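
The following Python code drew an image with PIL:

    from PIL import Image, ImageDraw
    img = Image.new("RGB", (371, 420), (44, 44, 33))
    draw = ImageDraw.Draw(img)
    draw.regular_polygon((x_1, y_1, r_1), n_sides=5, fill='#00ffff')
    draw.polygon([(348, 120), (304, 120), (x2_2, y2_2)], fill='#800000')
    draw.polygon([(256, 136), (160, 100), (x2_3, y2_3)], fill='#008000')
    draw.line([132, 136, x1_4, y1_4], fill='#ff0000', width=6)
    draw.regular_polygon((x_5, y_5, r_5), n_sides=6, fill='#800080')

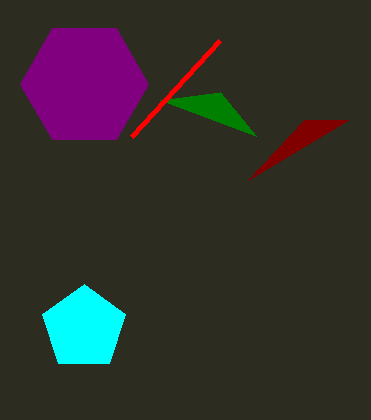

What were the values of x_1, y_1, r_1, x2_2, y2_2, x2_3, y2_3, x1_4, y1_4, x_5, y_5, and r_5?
x_1 = 84; y_1 = 328; r_1 = 44; x2_2 = 248; y2_2 = 180; x2_3 = 220; y2_3 = 92; x1_4 = 220; y1_4 = 40; x_5 = 84; y_5 = 84; r_5 = 64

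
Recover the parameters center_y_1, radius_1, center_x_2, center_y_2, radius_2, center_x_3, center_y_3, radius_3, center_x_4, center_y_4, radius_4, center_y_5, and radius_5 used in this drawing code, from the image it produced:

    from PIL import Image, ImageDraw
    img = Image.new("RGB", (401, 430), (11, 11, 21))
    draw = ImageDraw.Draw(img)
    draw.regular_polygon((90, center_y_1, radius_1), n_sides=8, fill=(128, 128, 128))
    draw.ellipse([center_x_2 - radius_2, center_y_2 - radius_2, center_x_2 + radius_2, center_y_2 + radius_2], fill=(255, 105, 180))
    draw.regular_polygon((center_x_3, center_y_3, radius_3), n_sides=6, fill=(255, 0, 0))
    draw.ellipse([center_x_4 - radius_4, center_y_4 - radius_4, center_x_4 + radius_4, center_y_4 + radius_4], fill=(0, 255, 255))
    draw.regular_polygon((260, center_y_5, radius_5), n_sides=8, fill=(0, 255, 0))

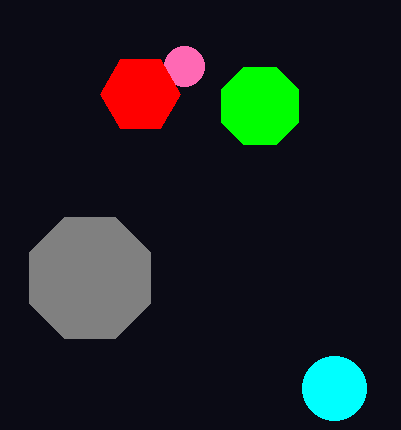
center_y_1 = 278; radius_1 = 66; center_x_2 = 184; center_y_2 = 66; radius_2 = 20; center_x_3 = 140; center_y_3 = 94; radius_3 = 40; center_x_4 = 334; center_y_4 = 388; radius_4 = 32; center_y_5 = 106; radius_5 = 42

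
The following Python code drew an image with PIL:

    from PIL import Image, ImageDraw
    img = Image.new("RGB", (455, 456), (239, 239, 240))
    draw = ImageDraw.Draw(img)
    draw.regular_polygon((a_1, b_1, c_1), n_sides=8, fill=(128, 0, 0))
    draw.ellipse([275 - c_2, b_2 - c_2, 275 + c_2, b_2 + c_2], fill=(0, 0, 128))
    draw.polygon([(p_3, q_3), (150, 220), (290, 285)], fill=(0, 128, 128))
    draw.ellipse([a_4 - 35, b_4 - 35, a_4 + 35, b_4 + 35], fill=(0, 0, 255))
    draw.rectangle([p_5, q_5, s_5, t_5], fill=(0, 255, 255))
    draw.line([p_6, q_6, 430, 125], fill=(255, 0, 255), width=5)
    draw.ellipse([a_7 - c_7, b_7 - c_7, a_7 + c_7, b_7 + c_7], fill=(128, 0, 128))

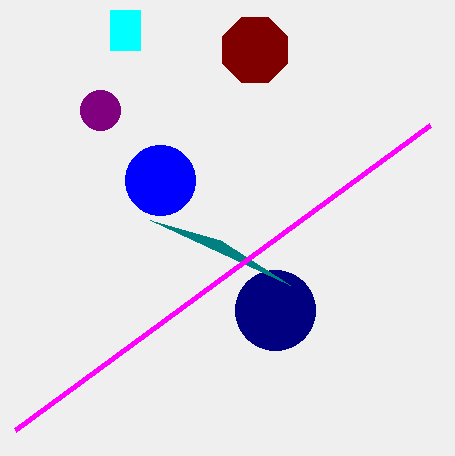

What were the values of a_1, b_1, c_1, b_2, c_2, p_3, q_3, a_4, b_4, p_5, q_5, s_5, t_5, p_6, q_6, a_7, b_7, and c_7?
a_1 = 255, b_1 = 50, c_1 = 35, b_2 = 310, c_2 = 40, p_3 = 220, q_3 = 240, a_4 = 160, b_4 = 180, p_5 = 110, q_5 = 10, s_5 = 140, t_5 = 50, p_6 = 15, q_6 = 430, a_7 = 100, b_7 = 110, c_7 = 20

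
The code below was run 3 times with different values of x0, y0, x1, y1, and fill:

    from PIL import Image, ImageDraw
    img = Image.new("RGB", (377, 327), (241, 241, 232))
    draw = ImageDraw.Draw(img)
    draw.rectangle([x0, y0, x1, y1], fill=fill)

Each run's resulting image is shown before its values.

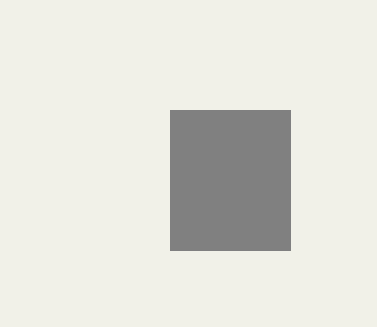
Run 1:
x0 = 170
y0 = 110
x1 = 290
y1 = 250
fill = 'gray'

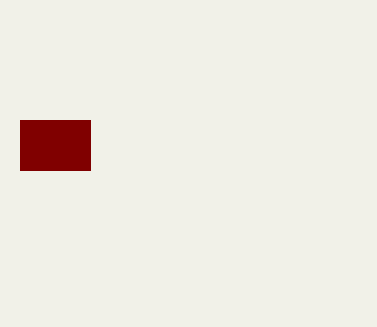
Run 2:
x0 = 20
y0 = 120
x1 = 90
y1 = 170
fill = 'maroon'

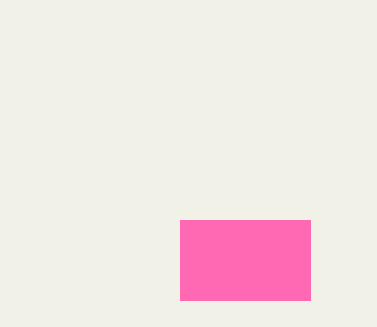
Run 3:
x0 = 180, y0 = 220, x1 = 310, y1 = 300, fill = 'hotpink'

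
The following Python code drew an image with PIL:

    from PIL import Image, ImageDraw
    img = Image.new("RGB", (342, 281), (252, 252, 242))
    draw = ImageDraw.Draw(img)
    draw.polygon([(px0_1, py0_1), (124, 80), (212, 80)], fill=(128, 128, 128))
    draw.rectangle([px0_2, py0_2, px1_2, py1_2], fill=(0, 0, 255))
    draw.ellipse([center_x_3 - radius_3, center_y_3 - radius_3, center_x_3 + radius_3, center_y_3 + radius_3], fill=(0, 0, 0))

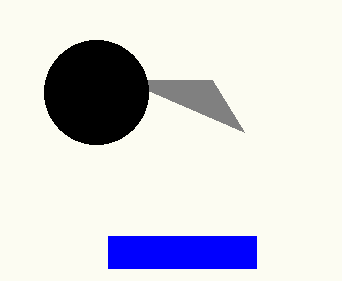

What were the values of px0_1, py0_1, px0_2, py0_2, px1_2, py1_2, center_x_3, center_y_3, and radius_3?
px0_1 = 244, py0_1 = 132, px0_2 = 108, py0_2 = 236, px1_2 = 256, py1_2 = 268, center_x_3 = 96, center_y_3 = 92, radius_3 = 52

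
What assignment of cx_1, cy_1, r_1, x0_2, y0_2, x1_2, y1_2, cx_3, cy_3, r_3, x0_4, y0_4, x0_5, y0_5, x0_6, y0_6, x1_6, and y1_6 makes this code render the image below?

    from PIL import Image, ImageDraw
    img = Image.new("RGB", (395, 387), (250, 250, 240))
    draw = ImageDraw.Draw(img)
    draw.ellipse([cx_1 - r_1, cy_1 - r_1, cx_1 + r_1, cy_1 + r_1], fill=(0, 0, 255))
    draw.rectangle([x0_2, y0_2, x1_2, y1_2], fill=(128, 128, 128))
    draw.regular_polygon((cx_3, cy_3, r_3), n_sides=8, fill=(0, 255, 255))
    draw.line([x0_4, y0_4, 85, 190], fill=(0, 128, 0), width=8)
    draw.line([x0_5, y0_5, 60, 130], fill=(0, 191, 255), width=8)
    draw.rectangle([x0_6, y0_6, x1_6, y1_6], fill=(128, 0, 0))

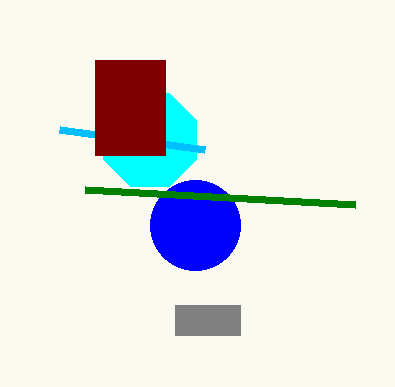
cx_1 = 195
cy_1 = 225
r_1 = 45
x0_2 = 175
y0_2 = 305
x1_2 = 240
y1_2 = 335
cx_3 = 150
cy_3 = 140
r_3 = 50
x0_4 = 355
y0_4 = 205
x0_5 = 205
y0_5 = 150
x0_6 = 95
y0_6 = 60
x1_6 = 165
y1_6 = 155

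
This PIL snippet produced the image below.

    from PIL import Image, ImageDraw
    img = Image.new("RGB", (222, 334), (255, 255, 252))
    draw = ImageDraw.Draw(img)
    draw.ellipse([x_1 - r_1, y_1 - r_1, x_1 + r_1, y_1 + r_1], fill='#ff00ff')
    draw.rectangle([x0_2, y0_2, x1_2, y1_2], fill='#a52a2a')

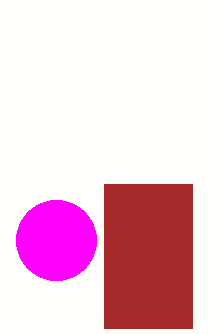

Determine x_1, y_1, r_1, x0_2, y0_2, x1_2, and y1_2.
x_1 = 56
y_1 = 240
r_1 = 40
x0_2 = 104
y0_2 = 184
x1_2 = 192
y1_2 = 328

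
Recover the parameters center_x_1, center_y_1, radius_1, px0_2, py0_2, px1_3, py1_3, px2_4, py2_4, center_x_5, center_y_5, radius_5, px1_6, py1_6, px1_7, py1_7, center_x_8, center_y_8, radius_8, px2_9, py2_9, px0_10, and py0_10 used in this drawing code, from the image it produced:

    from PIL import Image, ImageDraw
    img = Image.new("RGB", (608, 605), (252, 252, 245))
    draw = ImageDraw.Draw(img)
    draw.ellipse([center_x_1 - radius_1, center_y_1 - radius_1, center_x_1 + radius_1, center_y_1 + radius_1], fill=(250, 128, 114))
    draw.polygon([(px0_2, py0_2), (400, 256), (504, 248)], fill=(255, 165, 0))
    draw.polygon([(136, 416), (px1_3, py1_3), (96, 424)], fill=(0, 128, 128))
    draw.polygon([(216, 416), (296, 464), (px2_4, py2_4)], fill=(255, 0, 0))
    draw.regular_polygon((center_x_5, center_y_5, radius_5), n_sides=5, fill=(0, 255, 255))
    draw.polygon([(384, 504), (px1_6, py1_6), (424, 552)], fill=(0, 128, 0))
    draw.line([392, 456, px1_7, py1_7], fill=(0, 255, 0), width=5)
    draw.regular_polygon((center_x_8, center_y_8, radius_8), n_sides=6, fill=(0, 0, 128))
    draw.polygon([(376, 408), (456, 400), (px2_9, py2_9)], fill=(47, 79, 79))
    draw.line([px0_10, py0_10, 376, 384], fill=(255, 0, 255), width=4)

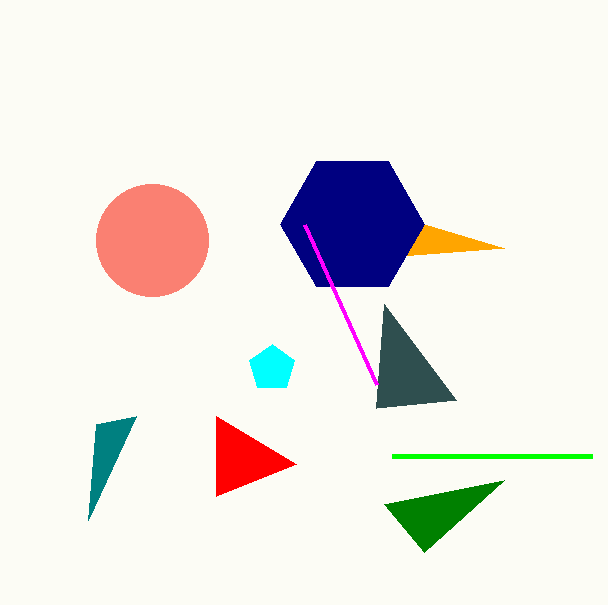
center_x_1 = 152; center_y_1 = 240; radius_1 = 56; px0_2 = 424; py0_2 = 224; px1_3 = 88; py1_3 = 520; px2_4 = 216; py2_4 = 496; center_x_5 = 272; center_y_5 = 368; radius_5 = 24; px1_6 = 504; py1_6 = 480; px1_7 = 592; py1_7 = 456; center_x_8 = 352; center_y_8 = 224; radius_8 = 72; px2_9 = 384; py2_9 = 304; px0_10 = 304; py0_10 = 224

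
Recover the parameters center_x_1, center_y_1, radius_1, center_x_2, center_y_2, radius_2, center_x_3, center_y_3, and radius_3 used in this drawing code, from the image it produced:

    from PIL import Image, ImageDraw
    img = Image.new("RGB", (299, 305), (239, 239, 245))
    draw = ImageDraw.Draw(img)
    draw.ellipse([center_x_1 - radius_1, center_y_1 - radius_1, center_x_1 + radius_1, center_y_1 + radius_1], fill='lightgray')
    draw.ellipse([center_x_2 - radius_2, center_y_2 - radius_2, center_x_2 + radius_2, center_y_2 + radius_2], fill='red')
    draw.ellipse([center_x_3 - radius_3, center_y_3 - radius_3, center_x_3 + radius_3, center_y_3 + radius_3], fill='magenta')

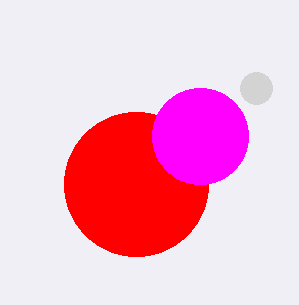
center_x_1 = 256
center_y_1 = 88
radius_1 = 16
center_x_2 = 136
center_y_2 = 184
radius_2 = 72
center_x_3 = 200
center_y_3 = 136
radius_3 = 48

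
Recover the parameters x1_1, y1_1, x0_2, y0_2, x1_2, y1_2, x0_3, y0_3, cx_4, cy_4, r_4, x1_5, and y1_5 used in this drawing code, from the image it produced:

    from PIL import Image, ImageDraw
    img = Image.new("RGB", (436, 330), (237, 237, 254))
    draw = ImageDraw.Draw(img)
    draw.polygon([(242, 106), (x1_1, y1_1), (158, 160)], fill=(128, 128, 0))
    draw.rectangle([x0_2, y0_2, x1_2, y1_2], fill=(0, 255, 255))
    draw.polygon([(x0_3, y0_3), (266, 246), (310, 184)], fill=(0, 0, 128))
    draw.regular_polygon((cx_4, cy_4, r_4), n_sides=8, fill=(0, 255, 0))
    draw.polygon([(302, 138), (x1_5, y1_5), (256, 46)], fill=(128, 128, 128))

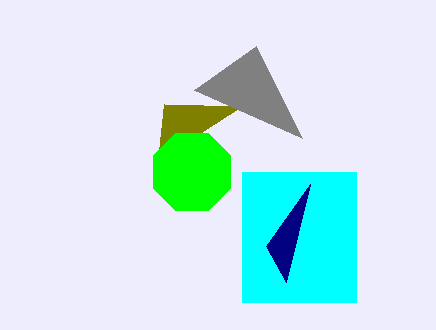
x1_1 = 164; y1_1 = 104; x0_2 = 242; y0_2 = 172; x1_2 = 356; y1_2 = 302; x0_3 = 286; y0_3 = 282; cx_4 = 192; cy_4 = 172; r_4 = 42; x1_5 = 194; y1_5 = 90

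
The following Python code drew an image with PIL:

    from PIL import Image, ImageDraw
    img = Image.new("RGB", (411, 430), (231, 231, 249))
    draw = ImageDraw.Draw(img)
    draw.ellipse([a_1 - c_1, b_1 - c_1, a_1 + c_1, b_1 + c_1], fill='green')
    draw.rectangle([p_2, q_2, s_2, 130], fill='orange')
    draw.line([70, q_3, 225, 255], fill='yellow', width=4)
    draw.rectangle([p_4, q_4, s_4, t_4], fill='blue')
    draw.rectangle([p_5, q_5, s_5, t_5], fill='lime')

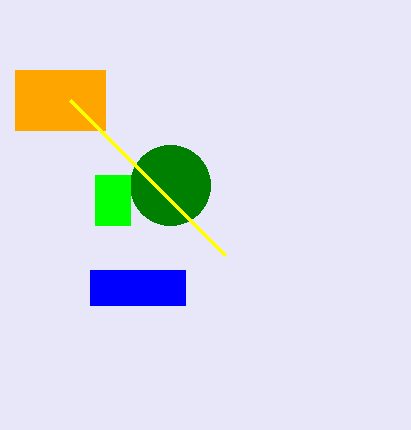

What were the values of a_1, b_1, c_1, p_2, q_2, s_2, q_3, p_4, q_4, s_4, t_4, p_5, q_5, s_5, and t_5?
a_1 = 170; b_1 = 185; c_1 = 40; p_2 = 15; q_2 = 70; s_2 = 105; q_3 = 100; p_4 = 90; q_4 = 270; s_4 = 185; t_4 = 305; p_5 = 95; q_5 = 175; s_5 = 130; t_5 = 225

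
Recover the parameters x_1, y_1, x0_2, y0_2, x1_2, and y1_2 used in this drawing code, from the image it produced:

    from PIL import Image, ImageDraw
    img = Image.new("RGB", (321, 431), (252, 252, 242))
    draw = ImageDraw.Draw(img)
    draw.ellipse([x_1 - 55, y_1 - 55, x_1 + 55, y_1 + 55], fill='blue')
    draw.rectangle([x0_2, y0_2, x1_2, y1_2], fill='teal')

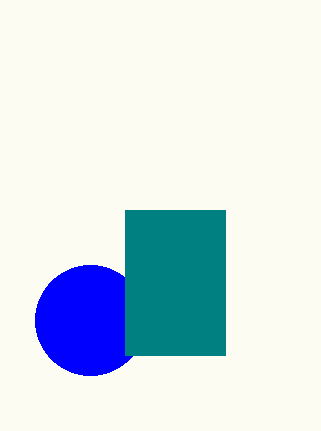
x_1 = 90, y_1 = 320, x0_2 = 125, y0_2 = 210, x1_2 = 225, y1_2 = 355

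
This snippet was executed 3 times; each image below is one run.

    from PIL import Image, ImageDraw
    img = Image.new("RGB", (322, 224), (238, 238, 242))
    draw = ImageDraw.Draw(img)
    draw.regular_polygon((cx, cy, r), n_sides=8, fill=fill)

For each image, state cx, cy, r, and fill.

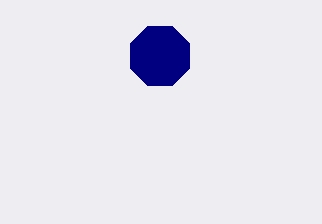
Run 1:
cx = 160
cy = 56
r = 32
fill = 'navy'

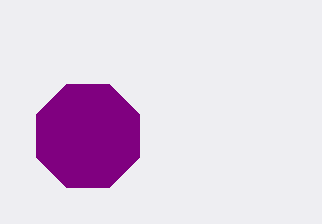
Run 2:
cx = 88
cy = 136
r = 56
fill = 'purple'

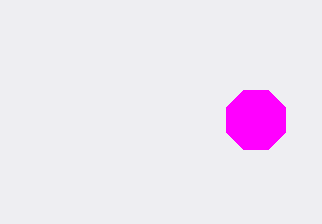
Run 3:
cx = 256, cy = 120, r = 32, fill = 'magenta'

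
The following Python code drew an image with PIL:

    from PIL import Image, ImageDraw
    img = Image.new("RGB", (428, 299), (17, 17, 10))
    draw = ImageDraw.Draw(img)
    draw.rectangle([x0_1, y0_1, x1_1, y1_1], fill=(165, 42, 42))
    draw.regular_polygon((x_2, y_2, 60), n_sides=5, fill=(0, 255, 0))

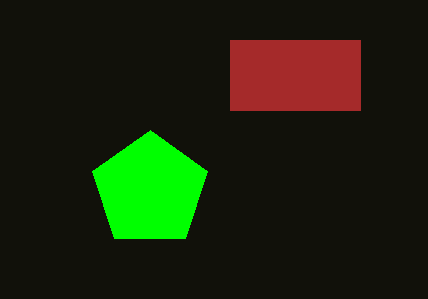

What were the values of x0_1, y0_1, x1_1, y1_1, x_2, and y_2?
x0_1 = 230, y0_1 = 40, x1_1 = 360, y1_1 = 110, x_2 = 150, y_2 = 190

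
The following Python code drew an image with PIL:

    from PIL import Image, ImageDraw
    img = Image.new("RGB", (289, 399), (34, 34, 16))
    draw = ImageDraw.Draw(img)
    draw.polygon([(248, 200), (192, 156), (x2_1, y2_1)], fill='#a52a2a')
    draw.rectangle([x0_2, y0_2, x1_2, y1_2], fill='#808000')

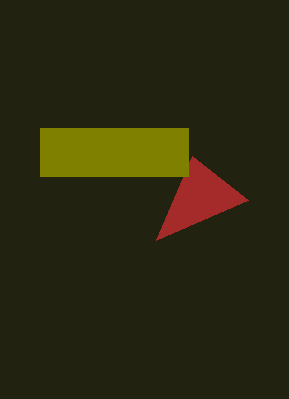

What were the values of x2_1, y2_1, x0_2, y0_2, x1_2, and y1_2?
x2_1 = 156; y2_1 = 240; x0_2 = 40; y0_2 = 128; x1_2 = 188; y1_2 = 176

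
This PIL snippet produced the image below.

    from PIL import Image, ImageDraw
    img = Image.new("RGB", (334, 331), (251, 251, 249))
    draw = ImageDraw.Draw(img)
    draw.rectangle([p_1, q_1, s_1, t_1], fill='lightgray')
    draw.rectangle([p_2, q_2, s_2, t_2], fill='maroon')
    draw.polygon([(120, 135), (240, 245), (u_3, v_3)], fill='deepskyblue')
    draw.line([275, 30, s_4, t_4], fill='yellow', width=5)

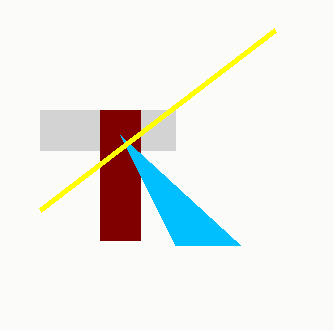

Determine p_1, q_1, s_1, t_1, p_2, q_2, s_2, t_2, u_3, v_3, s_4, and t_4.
p_1 = 40; q_1 = 110; s_1 = 175; t_1 = 150; p_2 = 100; q_2 = 110; s_2 = 140; t_2 = 240; u_3 = 175; v_3 = 245; s_4 = 40; t_4 = 210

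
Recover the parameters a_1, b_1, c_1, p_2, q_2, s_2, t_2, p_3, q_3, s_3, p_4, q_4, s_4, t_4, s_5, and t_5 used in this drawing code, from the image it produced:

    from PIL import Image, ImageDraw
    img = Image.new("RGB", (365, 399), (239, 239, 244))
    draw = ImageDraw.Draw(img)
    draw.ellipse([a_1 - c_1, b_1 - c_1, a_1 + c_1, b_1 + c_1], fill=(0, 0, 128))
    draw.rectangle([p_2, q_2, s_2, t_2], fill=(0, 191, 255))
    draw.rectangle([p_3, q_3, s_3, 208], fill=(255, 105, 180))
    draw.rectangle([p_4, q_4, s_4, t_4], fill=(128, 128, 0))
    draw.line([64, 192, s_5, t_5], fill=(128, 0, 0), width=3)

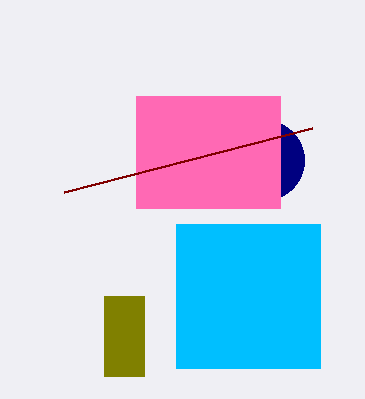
a_1 = 264
b_1 = 160
c_1 = 40
p_2 = 176
q_2 = 224
s_2 = 320
t_2 = 368
p_3 = 136
q_3 = 96
s_3 = 280
p_4 = 104
q_4 = 296
s_4 = 144
t_4 = 376
s_5 = 312
t_5 = 128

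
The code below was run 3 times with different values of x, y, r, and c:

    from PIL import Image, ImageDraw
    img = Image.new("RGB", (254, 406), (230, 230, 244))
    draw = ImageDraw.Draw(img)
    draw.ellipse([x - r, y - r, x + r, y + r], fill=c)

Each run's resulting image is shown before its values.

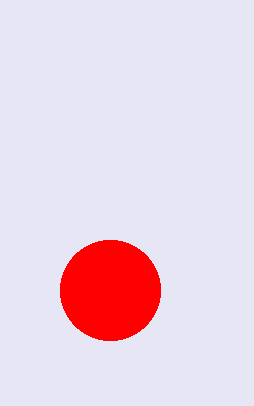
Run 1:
x = 110
y = 290
r = 50
c = 'red'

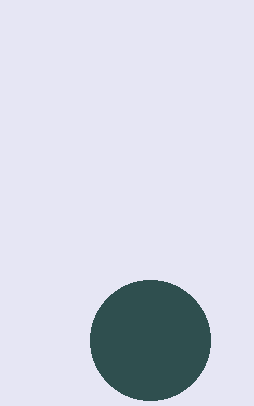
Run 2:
x = 150; y = 340; r = 60; c = 'darkslategray'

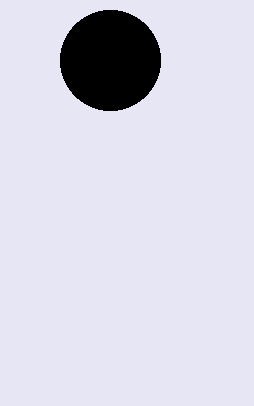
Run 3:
x = 110; y = 60; r = 50; c = 'black'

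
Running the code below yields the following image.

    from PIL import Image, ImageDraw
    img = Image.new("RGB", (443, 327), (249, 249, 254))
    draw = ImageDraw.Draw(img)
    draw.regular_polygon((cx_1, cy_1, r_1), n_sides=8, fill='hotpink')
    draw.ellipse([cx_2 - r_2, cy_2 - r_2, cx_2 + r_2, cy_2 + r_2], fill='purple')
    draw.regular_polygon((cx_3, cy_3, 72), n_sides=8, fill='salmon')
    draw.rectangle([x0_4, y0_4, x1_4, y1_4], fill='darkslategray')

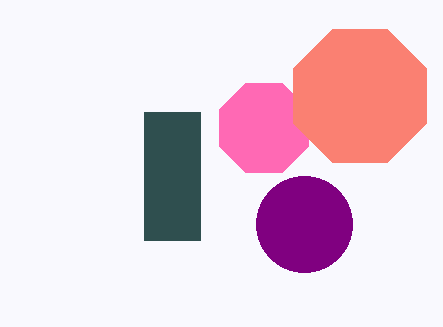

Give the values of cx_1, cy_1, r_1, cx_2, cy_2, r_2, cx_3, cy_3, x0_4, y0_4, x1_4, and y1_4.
cx_1 = 264, cy_1 = 128, r_1 = 48, cx_2 = 304, cy_2 = 224, r_2 = 48, cx_3 = 360, cy_3 = 96, x0_4 = 144, y0_4 = 112, x1_4 = 200, y1_4 = 240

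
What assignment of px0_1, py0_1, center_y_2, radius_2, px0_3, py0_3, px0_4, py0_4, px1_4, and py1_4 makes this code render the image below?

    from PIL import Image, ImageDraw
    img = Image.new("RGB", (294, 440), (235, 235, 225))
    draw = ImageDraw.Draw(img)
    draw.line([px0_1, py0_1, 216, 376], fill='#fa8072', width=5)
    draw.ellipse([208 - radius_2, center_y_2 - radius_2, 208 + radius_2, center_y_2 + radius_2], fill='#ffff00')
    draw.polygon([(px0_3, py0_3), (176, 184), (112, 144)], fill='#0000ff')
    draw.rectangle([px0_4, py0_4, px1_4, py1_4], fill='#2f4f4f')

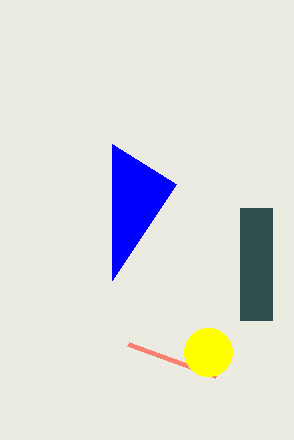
px0_1 = 128; py0_1 = 344; center_y_2 = 352; radius_2 = 24; px0_3 = 112; py0_3 = 280; px0_4 = 240; py0_4 = 208; px1_4 = 272; py1_4 = 320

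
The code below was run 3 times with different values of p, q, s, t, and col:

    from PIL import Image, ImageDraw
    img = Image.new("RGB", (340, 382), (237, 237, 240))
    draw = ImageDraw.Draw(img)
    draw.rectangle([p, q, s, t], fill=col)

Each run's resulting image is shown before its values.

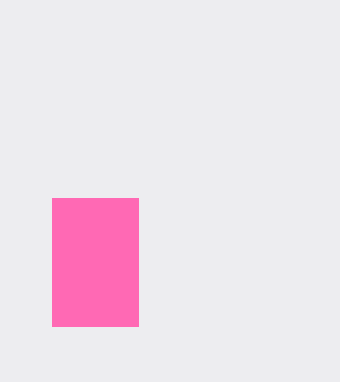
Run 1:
p = 52, q = 198, s = 138, t = 326, col = 'hotpink'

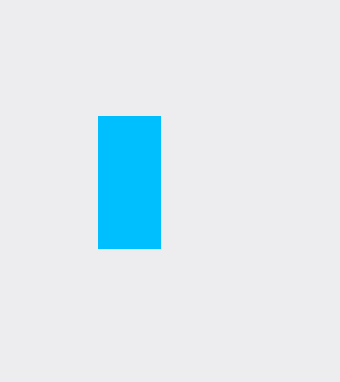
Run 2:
p = 98; q = 116; s = 160; t = 248; col = 'deepskyblue'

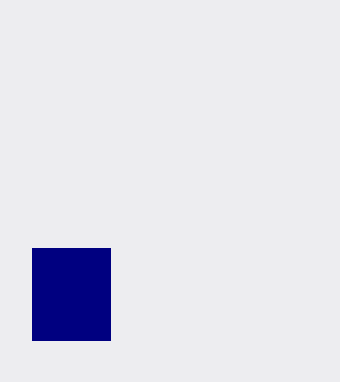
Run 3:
p = 32; q = 248; s = 110; t = 340; col = 'navy'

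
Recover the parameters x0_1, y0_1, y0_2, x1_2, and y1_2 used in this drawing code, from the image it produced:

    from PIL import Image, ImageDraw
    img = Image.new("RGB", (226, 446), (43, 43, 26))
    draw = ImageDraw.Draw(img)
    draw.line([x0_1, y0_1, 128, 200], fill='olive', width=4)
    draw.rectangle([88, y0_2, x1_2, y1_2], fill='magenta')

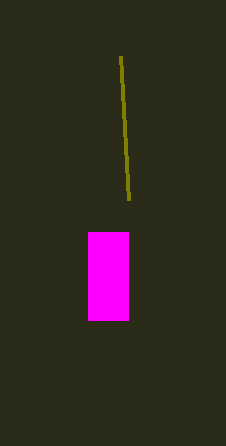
x0_1 = 120, y0_1 = 56, y0_2 = 232, x1_2 = 128, y1_2 = 320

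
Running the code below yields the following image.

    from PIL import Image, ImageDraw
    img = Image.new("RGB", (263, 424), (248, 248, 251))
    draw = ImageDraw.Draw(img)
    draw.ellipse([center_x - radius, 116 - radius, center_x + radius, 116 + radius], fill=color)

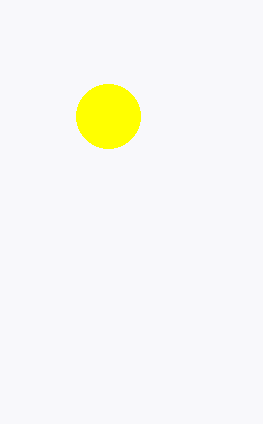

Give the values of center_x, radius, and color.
center_x = 108
radius = 32
color = 'yellow'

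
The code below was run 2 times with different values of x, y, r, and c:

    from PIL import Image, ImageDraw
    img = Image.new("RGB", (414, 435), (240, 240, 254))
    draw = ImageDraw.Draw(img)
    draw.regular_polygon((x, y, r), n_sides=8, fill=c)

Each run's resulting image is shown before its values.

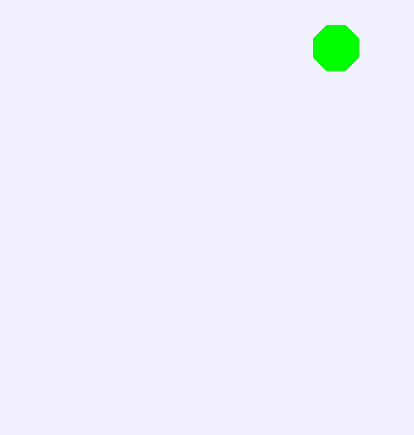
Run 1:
x = 336; y = 48; r = 24; c = 'lime'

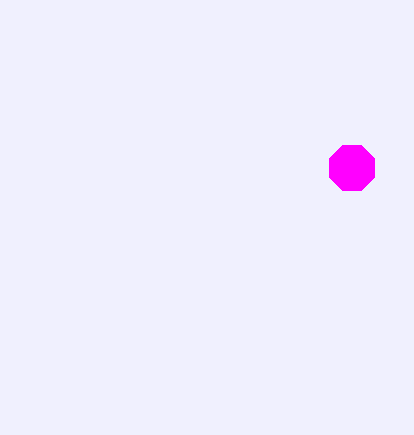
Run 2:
x = 352, y = 168, r = 24, c = 'magenta'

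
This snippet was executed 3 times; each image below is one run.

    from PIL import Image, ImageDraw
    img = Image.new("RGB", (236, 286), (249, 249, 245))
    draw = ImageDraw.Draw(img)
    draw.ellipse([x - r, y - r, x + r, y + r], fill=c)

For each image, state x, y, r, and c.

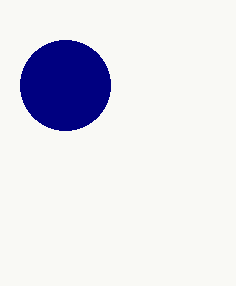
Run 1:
x = 65, y = 85, r = 45, c = 'navy'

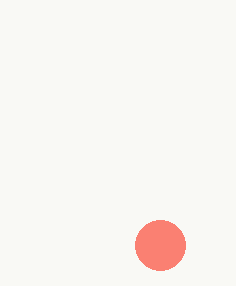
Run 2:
x = 160
y = 245
r = 25
c = 'salmon'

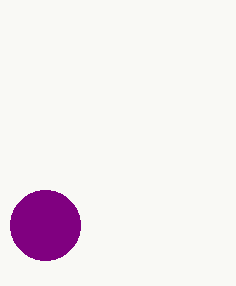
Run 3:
x = 45; y = 225; r = 35; c = 'purple'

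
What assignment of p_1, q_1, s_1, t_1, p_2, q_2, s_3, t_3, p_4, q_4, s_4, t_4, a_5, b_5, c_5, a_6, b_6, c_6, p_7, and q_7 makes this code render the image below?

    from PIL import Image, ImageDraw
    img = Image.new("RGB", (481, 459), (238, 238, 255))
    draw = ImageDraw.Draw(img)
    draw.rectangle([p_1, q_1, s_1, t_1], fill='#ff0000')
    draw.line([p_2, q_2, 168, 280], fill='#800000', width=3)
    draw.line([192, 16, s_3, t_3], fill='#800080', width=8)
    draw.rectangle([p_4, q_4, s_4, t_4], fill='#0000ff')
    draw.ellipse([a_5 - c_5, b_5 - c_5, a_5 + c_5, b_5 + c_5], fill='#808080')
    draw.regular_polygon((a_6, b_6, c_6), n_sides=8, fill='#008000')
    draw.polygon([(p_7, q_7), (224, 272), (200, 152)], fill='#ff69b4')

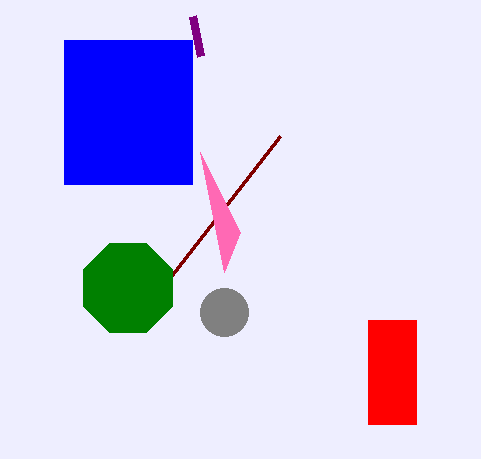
p_1 = 368; q_1 = 320; s_1 = 416; t_1 = 424; p_2 = 280; q_2 = 136; s_3 = 200; t_3 = 56; p_4 = 64; q_4 = 40; s_4 = 192; t_4 = 184; a_5 = 224; b_5 = 312; c_5 = 24; a_6 = 128; b_6 = 288; c_6 = 48; p_7 = 240; q_7 = 232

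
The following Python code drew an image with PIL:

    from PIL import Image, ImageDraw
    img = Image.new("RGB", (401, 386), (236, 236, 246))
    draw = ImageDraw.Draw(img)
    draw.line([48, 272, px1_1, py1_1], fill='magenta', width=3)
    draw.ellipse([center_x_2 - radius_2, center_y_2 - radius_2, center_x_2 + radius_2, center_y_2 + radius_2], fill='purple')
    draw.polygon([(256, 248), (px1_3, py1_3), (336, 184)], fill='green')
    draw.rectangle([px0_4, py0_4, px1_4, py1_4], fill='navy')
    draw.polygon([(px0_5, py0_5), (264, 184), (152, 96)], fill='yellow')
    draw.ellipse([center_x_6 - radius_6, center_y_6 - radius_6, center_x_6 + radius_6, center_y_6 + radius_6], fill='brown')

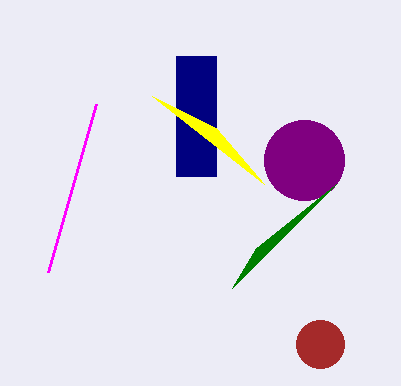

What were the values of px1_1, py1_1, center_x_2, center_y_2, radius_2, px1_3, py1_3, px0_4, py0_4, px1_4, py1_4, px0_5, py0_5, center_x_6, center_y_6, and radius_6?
px1_1 = 96; py1_1 = 104; center_x_2 = 304; center_y_2 = 160; radius_2 = 40; px1_3 = 232; py1_3 = 288; px0_4 = 176; py0_4 = 56; px1_4 = 216; py1_4 = 176; px0_5 = 216; py0_5 = 128; center_x_6 = 320; center_y_6 = 344; radius_6 = 24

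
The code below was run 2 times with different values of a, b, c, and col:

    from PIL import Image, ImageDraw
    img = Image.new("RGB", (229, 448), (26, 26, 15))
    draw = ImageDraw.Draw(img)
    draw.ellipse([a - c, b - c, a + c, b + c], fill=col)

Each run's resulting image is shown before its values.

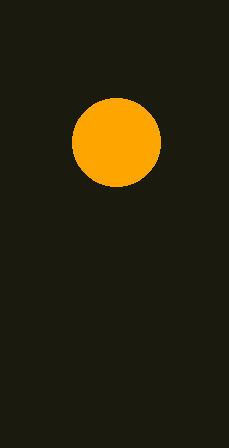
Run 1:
a = 116, b = 142, c = 44, col = 'orange'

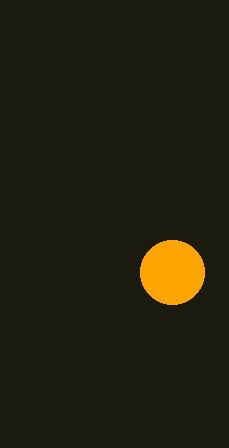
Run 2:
a = 172; b = 272; c = 32; col = 'orange'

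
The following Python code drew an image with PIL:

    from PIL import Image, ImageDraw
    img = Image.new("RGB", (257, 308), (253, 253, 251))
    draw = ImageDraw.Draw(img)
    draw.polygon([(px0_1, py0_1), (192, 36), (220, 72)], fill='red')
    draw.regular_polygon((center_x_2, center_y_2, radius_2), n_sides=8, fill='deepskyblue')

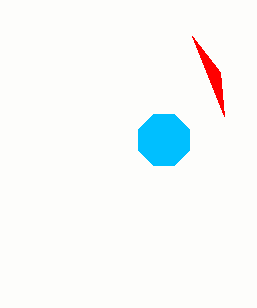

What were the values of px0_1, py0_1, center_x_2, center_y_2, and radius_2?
px0_1 = 224
py0_1 = 116
center_x_2 = 164
center_y_2 = 140
radius_2 = 28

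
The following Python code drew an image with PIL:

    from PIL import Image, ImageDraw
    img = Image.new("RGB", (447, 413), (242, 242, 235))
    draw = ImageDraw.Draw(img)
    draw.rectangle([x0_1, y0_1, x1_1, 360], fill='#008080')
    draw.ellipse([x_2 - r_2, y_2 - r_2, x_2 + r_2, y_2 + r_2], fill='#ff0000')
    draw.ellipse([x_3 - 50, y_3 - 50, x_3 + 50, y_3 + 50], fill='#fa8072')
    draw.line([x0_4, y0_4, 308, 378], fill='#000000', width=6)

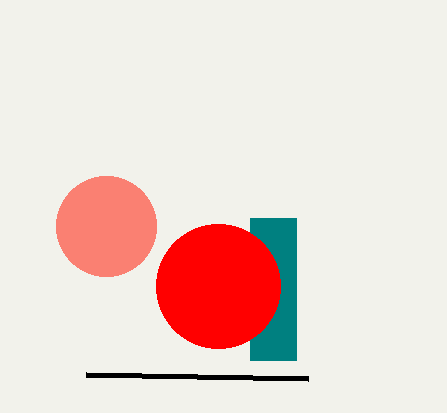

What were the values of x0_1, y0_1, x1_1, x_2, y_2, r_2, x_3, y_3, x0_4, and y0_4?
x0_1 = 250
y0_1 = 218
x1_1 = 296
x_2 = 218
y_2 = 286
r_2 = 62
x_3 = 106
y_3 = 226
x0_4 = 86
y0_4 = 374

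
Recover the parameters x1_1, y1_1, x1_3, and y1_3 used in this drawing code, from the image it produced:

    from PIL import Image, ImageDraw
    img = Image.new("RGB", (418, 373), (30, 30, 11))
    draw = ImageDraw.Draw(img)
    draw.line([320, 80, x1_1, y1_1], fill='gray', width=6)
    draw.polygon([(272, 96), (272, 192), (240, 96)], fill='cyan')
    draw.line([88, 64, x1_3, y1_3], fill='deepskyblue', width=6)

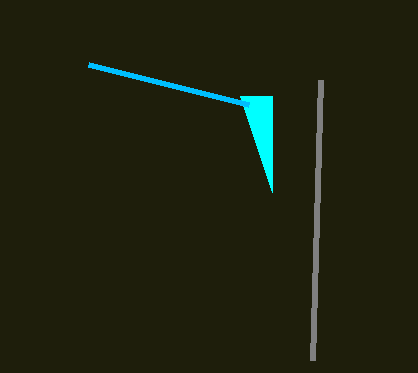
x1_1 = 312, y1_1 = 360, x1_3 = 248, y1_3 = 104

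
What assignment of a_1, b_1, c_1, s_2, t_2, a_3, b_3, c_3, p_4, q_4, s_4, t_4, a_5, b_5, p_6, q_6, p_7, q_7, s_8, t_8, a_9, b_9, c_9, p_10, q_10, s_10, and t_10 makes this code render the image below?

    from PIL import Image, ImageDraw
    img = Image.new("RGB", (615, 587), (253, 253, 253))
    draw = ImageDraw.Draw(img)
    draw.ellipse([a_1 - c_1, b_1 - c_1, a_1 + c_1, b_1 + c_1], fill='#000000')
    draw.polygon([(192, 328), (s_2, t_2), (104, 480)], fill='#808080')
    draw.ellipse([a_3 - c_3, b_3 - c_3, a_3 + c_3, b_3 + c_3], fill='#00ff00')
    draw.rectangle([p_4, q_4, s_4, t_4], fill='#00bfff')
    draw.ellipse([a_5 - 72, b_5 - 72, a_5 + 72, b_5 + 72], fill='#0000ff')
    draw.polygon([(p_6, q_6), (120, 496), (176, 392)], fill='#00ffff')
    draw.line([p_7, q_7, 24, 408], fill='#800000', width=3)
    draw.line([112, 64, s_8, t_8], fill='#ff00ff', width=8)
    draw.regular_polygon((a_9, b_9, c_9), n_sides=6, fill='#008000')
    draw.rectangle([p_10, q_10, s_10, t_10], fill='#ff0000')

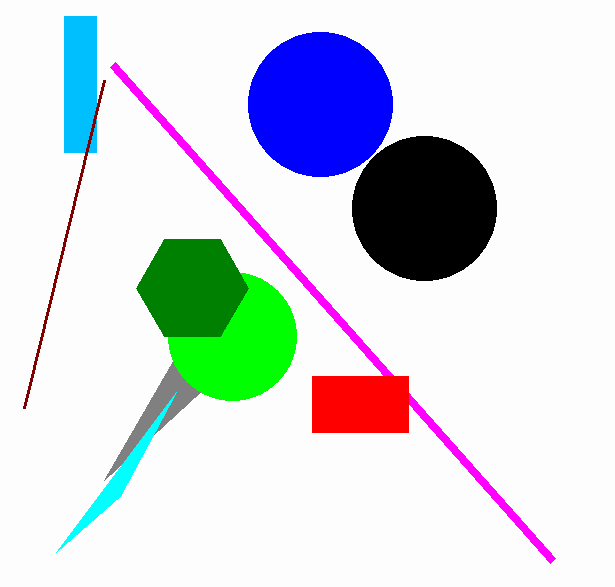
a_1 = 424; b_1 = 208; c_1 = 72; s_2 = 200; t_2 = 392; a_3 = 232; b_3 = 336; c_3 = 64; p_4 = 64; q_4 = 16; s_4 = 96; t_4 = 152; a_5 = 320; b_5 = 104; p_6 = 56; q_6 = 552; p_7 = 104; q_7 = 80; s_8 = 552; t_8 = 560; a_9 = 192; b_9 = 288; c_9 = 56; p_10 = 312; q_10 = 376; s_10 = 408; t_10 = 432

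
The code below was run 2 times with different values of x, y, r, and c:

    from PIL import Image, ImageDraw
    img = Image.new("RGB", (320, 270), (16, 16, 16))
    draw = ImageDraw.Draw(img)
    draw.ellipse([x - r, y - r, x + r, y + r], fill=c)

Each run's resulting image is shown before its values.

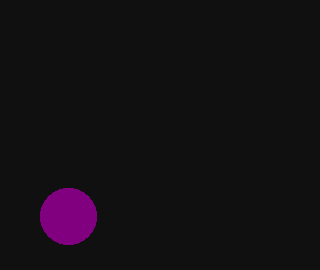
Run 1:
x = 68; y = 216; r = 28; c = 'purple'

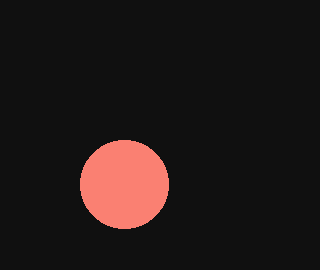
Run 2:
x = 124, y = 184, r = 44, c = 'salmon'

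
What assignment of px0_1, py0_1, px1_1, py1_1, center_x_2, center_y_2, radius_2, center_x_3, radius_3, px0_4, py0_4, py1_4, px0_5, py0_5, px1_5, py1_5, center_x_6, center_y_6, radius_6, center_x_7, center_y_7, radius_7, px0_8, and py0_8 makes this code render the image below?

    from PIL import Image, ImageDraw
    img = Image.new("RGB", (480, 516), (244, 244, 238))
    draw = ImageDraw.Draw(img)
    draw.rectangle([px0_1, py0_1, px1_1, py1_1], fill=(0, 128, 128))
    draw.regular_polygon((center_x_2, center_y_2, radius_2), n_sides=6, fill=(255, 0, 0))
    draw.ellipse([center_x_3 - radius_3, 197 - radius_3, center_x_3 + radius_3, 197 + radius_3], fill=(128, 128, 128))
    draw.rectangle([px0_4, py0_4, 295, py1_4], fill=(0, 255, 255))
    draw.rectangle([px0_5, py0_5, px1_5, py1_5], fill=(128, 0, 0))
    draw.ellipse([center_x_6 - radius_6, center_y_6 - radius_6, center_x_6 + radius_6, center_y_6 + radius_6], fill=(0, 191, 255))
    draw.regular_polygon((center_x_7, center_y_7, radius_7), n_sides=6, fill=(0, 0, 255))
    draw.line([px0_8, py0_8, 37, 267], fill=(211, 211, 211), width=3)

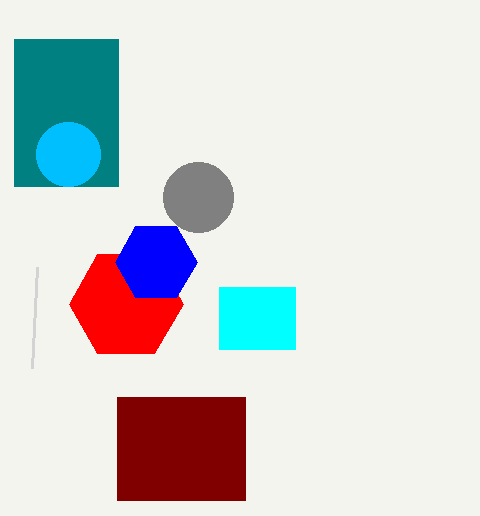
px0_1 = 14, py0_1 = 39, px1_1 = 118, py1_1 = 186, center_x_2 = 126, center_y_2 = 304, radius_2 = 57, center_x_3 = 198, radius_3 = 35, px0_4 = 219, py0_4 = 287, py1_4 = 349, px0_5 = 117, py0_5 = 397, px1_5 = 245, py1_5 = 500, center_x_6 = 68, center_y_6 = 154, radius_6 = 32, center_x_7 = 156, center_y_7 = 262, radius_7 = 41, px0_8 = 32, py0_8 = 368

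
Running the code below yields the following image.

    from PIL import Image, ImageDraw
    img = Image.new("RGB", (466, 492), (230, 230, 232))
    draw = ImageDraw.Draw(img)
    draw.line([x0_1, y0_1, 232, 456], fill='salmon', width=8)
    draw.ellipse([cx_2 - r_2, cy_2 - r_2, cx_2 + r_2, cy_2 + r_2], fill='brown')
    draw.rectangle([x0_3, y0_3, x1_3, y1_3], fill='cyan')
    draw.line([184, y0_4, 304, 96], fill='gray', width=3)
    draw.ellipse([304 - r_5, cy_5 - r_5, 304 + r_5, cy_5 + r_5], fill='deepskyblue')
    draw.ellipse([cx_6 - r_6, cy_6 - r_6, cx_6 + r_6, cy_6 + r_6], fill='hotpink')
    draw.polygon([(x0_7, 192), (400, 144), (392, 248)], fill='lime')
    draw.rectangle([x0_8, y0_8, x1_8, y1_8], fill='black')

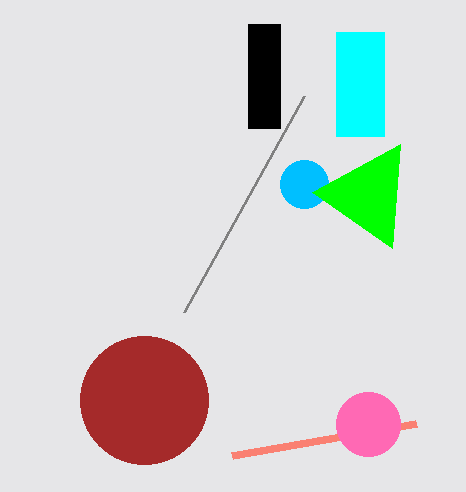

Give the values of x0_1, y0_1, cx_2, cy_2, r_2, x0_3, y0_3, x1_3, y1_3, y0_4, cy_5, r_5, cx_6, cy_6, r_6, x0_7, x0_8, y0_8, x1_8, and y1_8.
x0_1 = 416; y0_1 = 424; cx_2 = 144; cy_2 = 400; r_2 = 64; x0_3 = 336; y0_3 = 32; x1_3 = 384; y1_3 = 136; y0_4 = 312; cy_5 = 184; r_5 = 24; cx_6 = 368; cy_6 = 424; r_6 = 32; x0_7 = 312; x0_8 = 248; y0_8 = 24; x1_8 = 280; y1_8 = 128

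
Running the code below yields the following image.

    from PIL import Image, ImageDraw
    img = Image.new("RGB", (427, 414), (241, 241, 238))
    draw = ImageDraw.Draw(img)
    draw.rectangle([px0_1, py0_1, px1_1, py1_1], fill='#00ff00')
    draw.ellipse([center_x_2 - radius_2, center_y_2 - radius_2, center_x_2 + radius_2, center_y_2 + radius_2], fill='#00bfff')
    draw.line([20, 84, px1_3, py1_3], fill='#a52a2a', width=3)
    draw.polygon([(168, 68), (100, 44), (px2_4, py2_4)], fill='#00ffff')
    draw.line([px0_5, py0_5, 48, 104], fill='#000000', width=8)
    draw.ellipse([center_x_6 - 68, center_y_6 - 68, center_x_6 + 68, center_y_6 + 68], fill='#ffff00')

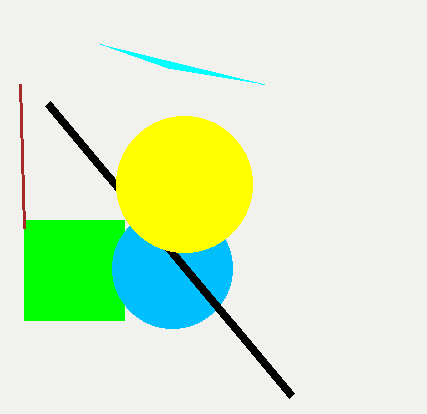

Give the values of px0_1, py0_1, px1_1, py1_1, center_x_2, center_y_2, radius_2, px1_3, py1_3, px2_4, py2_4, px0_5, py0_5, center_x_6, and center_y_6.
px0_1 = 24; py0_1 = 220; px1_1 = 124; py1_1 = 320; center_x_2 = 172; center_y_2 = 268; radius_2 = 60; px1_3 = 24; py1_3 = 228; px2_4 = 264; py2_4 = 84; px0_5 = 292; py0_5 = 396; center_x_6 = 184; center_y_6 = 184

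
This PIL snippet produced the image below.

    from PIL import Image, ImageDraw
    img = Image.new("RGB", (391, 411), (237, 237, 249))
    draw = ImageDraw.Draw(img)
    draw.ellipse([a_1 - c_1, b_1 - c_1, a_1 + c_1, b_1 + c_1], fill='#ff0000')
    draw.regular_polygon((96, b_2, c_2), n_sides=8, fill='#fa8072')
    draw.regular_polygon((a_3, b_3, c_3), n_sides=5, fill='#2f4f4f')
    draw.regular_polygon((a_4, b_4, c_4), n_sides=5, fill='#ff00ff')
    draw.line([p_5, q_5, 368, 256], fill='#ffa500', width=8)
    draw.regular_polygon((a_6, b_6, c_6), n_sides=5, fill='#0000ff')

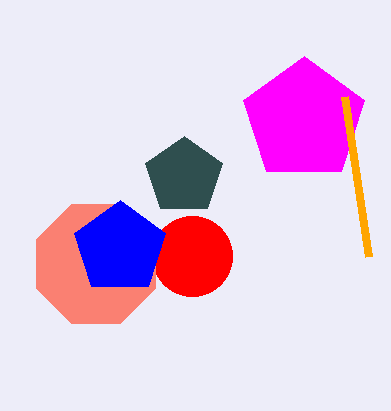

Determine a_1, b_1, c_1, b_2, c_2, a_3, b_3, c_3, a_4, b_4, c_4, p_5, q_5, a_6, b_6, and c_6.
a_1 = 192; b_1 = 256; c_1 = 40; b_2 = 264; c_2 = 64; a_3 = 184; b_3 = 176; c_3 = 40; a_4 = 304; b_4 = 120; c_4 = 64; p_5 = 344; q_5 = 96; a_6 = 120; b_6 = 248; c_6 = 48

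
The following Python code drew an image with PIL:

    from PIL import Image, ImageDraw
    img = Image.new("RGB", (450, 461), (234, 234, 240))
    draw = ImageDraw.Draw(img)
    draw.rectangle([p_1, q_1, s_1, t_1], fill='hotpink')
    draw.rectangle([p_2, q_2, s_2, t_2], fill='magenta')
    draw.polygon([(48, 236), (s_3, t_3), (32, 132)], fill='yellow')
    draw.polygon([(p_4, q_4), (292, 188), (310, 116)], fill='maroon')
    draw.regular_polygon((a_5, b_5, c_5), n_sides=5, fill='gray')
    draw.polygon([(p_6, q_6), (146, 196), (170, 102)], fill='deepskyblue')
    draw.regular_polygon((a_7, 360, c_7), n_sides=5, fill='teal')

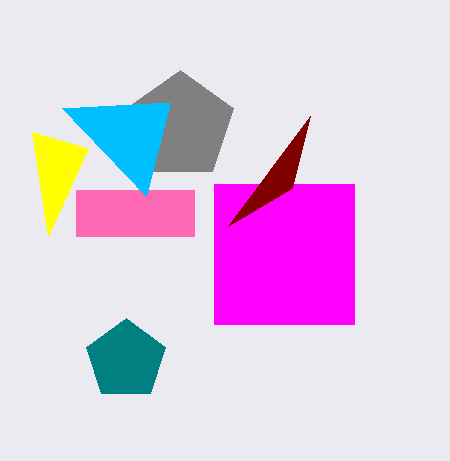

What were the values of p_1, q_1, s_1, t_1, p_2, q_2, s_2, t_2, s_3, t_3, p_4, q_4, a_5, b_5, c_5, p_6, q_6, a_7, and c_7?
p_1 = 76; q_1 = 190; s_1 = 194; t_1 = 236; p_2 = 214; q_2 = 184; s_2 = 354; t_2 = 324; s_3 = 88; t_3 = 148; p_4 = 228; q_4 = 226; a_5 = 180; b_5 = 126; c_5 = 56; p_6 = 62; q_6 = 108; a_7 = 126; c_7 = 42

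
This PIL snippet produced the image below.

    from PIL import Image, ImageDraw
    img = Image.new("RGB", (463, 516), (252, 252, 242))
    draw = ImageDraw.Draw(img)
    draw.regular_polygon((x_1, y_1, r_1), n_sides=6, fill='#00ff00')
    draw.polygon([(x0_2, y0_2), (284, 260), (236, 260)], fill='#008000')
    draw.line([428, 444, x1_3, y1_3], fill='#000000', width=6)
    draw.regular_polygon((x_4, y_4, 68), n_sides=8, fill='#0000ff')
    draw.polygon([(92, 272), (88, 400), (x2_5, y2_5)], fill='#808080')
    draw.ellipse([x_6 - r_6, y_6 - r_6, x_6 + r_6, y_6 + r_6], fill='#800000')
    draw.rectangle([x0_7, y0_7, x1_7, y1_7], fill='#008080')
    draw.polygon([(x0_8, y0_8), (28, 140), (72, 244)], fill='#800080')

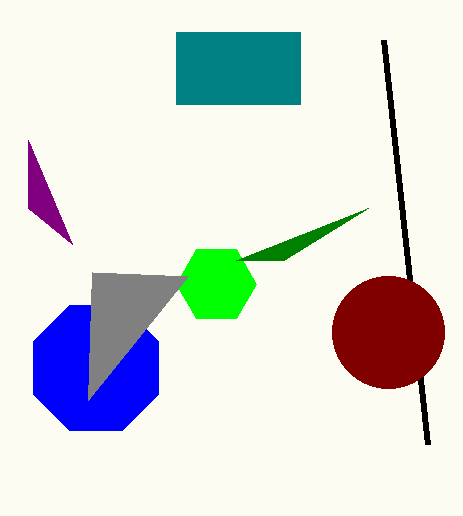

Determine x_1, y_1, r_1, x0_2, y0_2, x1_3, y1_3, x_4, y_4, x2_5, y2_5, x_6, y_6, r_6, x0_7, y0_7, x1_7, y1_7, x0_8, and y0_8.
x_1 = 216, y_1 = 284, r_1 = 40, x0_2 = 368, y0_2 = 208, x1_3 = 384, y1_3 = 40, x_4 = 96, y_4 = 368, x2_5 = 188, y2_5 = 276, x_6 = 388, y_6 = 332, r_6 = 56, x0_7 = 176, y0_7 = 32, x1_7 = 300, y1_7 = 104, x0_8 = 28, y0_8 = 208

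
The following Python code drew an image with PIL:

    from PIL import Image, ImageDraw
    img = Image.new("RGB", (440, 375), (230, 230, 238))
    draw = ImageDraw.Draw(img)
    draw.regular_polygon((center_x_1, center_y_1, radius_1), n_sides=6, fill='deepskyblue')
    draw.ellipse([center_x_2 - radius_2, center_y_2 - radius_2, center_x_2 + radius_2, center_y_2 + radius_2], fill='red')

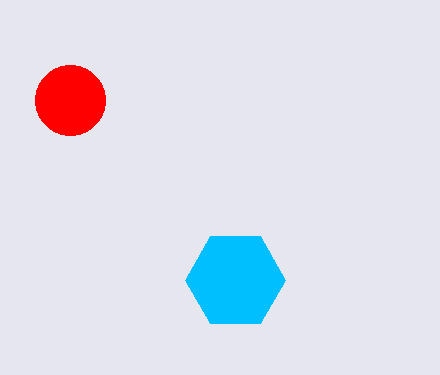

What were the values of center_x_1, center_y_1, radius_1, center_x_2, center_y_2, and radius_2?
center_x_1 = 235, center_y_1 = 280, radius_1 = 50, center_x_2 = 70, center_y_2 = 100, radius_2 = 35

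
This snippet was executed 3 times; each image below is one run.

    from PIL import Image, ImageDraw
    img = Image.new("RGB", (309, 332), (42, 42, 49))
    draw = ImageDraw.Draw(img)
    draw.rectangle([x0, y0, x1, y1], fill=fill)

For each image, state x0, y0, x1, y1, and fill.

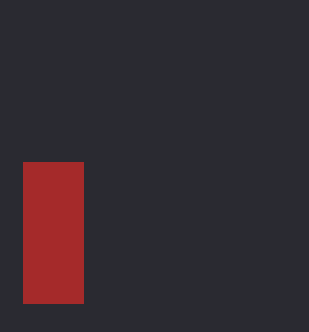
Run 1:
x0 = 23, y0 = 162, x1 = 83, y1 = 303, fill = 'brown'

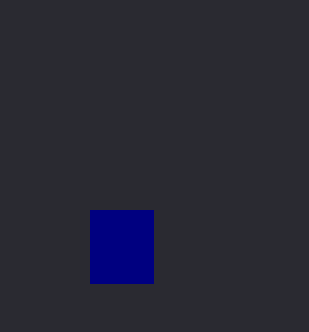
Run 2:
x0 = 90
y0 = 210
x1 = 153
y1 = 283
fill = 'navy'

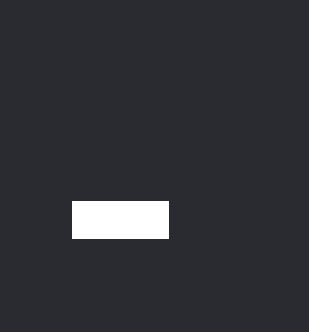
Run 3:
x0 = 72
y0 = 201
x1 = 168
y1 = 238
fill = 'white'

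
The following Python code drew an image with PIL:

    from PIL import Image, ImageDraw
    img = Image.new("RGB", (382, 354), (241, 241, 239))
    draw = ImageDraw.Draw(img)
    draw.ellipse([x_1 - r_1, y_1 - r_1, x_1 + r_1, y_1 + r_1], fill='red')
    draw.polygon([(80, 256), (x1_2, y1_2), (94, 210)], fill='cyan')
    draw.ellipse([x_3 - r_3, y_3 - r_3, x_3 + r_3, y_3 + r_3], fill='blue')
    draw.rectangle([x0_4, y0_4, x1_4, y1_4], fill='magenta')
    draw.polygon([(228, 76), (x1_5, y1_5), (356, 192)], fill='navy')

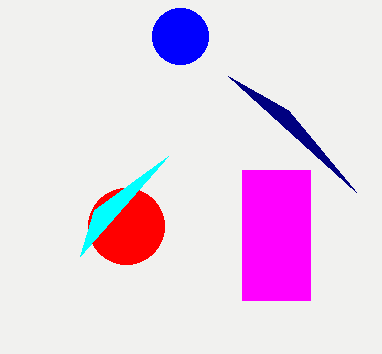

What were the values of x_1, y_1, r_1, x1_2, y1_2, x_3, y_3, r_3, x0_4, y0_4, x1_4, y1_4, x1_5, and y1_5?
x_1 = 126; y_1 = 226; r_1 = 38; x1_2 = 168; y1_2 = 156; x_3 = 180; y_3 = 36; r_3 = 28; x0_4 = 242; y0_4 = 170; x1_4 = 310; y1_4 = 300; x1_5 = 288; y1_5 = 110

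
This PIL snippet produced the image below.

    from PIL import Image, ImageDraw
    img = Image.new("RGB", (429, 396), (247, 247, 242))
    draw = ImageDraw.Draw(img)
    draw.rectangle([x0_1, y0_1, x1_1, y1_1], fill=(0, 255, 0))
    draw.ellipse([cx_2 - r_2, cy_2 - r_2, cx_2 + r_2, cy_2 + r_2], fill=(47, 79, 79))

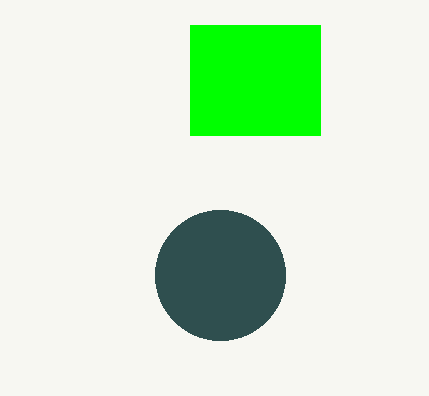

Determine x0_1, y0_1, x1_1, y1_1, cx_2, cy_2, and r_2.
x0_1 = 190, y0_1 = 25, x1_1 = 320, y1_1 = 135, cx_2 = 220, cy_2 = 275, r_2 = 65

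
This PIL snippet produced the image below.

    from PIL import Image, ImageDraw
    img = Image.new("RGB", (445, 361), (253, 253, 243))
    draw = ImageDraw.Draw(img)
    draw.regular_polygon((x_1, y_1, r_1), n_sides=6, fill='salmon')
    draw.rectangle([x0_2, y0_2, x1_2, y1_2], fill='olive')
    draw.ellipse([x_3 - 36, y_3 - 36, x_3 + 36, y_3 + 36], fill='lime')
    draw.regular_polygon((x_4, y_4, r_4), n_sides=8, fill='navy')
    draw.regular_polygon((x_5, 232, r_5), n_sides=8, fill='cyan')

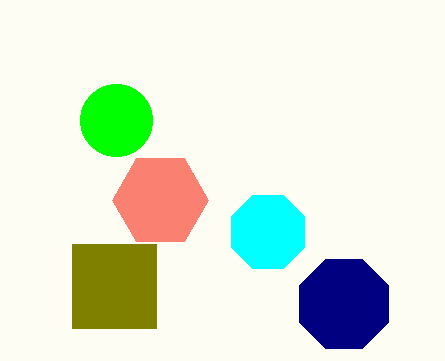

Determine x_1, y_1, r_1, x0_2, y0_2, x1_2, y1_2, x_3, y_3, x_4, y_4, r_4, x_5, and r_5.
x_1 = 160
y_1 = 200
r_1 = 48
x0_2 = 72
y0_2 = 244
x1_2 = 156
y1_2 = 328
x_3 = 116
y_3 = 120
x_4 = 344
y_4 = 304
r_4 = 48
x_5 = 268
r_5 = 40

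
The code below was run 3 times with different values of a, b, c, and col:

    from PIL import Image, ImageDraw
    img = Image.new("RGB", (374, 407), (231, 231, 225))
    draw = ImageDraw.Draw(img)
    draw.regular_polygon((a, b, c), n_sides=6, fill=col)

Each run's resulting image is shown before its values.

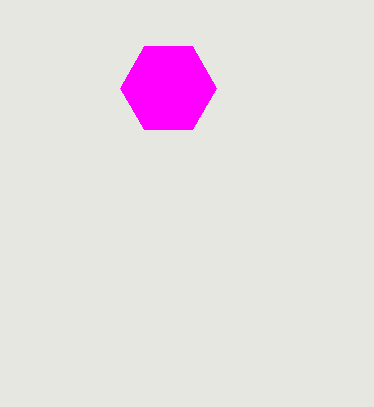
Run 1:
a = 168, b = 88, c = 48, col = 'magenta'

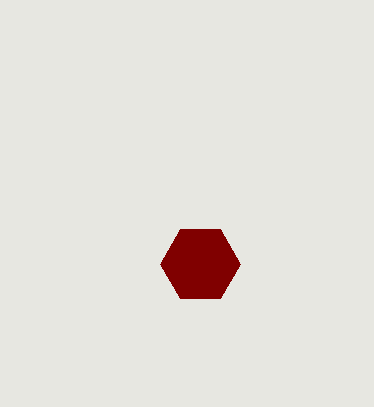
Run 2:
a = 200, b = 264, c = 40, col = 'maroon'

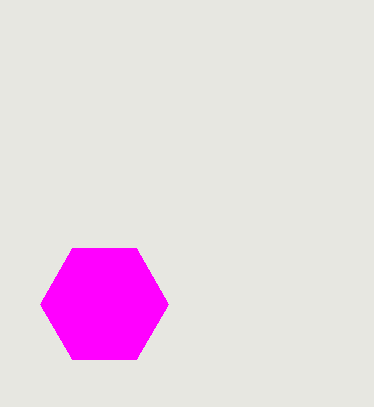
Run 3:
a = 104, b = 304, c = 64, col = 'magenta'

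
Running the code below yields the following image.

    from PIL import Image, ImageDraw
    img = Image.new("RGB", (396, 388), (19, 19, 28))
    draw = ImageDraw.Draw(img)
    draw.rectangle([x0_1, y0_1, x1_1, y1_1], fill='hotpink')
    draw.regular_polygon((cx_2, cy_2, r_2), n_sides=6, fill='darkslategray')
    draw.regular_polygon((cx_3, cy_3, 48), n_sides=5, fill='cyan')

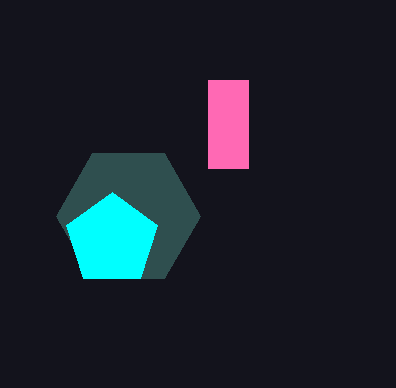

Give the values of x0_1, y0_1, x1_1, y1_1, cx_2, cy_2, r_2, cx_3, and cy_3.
x0_1 = 208, y0_1 = 80, x1_1 = 248, y1_1 = 168, cx_2 = 128, cy_2 = 216, r_2 = 72, cx_3 = 112, cy_3 = 240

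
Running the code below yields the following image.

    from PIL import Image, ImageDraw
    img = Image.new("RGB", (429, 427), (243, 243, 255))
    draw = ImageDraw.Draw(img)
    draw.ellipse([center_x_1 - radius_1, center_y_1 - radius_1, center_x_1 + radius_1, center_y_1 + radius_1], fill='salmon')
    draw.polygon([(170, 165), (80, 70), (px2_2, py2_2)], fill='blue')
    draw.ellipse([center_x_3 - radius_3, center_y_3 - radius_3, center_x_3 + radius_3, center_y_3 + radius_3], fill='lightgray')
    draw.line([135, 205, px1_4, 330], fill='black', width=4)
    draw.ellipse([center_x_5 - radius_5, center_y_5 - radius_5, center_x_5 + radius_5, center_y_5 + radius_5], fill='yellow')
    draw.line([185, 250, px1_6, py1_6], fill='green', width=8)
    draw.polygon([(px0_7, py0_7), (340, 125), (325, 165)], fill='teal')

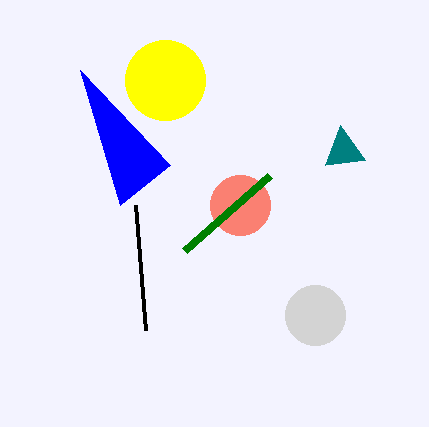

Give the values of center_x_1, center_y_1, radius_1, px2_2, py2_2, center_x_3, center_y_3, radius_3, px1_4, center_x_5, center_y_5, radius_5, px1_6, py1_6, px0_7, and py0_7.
center_x_1 = 240
center_y_1 = 205
radius_1 = 30
px2_2 = 120
py2_2 = 205
center_x_3 = 315
center_y_3 = 315
radius_3 = 30
px1_4 = 145
center_x_5 = 165
center_y_5 = 80
radius_5 = 40
px1_6 = 270
py1_6 = 175
px0_7 = 365
py0_7 = 160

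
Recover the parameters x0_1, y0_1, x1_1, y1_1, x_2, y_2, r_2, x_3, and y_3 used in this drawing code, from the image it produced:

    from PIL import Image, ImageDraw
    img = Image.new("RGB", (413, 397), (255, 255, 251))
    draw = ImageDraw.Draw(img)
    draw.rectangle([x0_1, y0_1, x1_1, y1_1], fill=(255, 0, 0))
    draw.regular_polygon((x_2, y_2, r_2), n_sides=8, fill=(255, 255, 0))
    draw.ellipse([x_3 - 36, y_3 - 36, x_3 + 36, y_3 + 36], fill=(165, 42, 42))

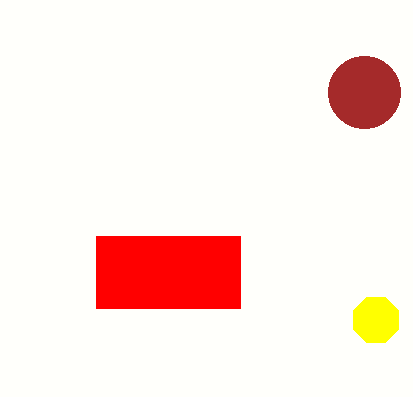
x0_1 = 96
y0_1 = 236
x1_1 = 240
y1_1 = 308
x_2 = 376
y_2 = 320
r_2 = 24
x_3 = 364
y_3 = 92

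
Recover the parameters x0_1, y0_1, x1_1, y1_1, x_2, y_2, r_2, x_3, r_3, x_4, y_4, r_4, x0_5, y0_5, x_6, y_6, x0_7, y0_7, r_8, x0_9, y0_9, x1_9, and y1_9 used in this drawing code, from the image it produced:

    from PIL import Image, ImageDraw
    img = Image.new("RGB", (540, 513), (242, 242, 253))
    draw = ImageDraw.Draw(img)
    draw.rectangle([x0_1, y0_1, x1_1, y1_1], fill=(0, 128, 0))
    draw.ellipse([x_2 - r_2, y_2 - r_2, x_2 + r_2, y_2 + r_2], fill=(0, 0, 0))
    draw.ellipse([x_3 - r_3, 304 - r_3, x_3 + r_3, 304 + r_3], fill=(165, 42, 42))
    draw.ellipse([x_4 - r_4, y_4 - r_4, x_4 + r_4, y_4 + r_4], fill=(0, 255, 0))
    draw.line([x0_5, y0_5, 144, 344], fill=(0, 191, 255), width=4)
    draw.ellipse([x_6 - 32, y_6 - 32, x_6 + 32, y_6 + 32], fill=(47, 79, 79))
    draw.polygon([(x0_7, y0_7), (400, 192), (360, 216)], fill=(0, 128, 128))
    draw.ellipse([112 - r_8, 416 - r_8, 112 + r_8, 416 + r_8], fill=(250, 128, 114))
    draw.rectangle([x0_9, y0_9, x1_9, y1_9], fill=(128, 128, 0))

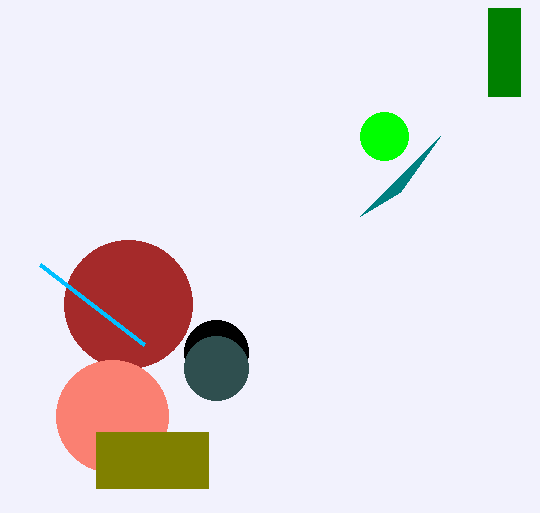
x0_1 = 488; y0_1 = 8; x1_1 = 520; y1_1 = 96; x_2 = 216; y_2 = 352; r_2 = 32; x_3 = 128; r_3 = 64; x_4 = 384; y_4 = 136; r_4 = 24; x0_5 = 40; y0_5 = 264; x_6 = 216; y_6 = 368; x0_7 = 440; y0_7 = 136; r_8 = 56; x0_9 = 96; y0_9 = 432; x1_9 = 208; y1_9 = 488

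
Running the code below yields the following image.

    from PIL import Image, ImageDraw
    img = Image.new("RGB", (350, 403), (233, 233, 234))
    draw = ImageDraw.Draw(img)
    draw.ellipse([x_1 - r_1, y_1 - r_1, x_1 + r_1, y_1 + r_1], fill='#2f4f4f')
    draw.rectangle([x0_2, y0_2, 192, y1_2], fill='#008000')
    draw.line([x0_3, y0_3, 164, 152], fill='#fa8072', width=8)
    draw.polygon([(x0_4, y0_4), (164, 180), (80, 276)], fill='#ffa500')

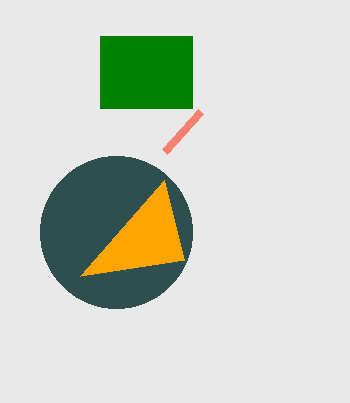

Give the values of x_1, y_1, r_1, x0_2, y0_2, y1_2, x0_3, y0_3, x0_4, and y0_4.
x_1 = 116; y_1 = 232; r_1 = 76; x0_2 = 100; y0_2 = 36; y1_2 = 108; x0_3 = 200; y0_3 = 112; x0_4 = 184; y0_4 = 260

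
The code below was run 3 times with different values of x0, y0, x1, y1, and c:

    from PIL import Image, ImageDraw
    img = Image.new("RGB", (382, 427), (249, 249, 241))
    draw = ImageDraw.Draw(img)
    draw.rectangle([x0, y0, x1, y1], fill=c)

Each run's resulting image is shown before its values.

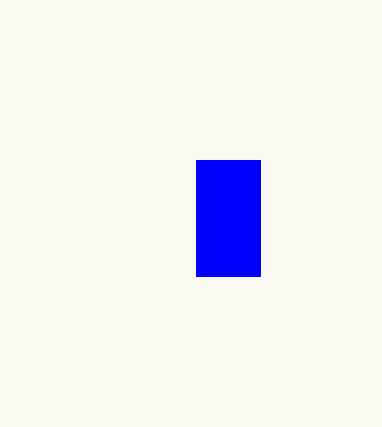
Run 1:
x0 = 196
y0 = 160
x1 = 260
y1 = 276
c = 'blue'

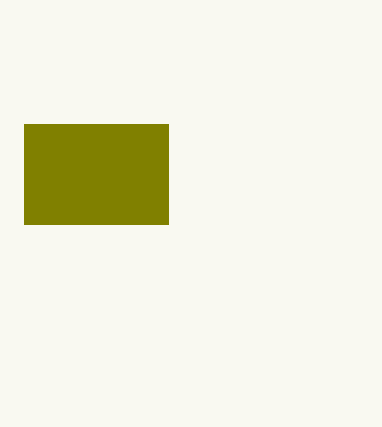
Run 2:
x0 = 24
y0 = 124
x1 = 168
y1 = 224
c = 'olive'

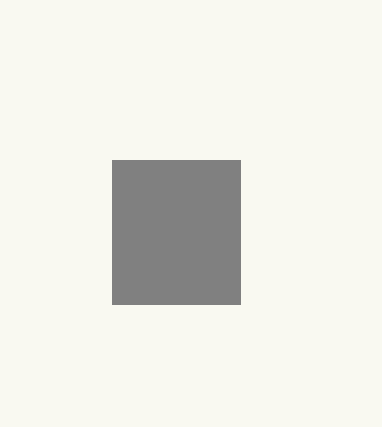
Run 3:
x0 = 112; y0 = 160; x1 = 240; y1 = 304; c = 'gray'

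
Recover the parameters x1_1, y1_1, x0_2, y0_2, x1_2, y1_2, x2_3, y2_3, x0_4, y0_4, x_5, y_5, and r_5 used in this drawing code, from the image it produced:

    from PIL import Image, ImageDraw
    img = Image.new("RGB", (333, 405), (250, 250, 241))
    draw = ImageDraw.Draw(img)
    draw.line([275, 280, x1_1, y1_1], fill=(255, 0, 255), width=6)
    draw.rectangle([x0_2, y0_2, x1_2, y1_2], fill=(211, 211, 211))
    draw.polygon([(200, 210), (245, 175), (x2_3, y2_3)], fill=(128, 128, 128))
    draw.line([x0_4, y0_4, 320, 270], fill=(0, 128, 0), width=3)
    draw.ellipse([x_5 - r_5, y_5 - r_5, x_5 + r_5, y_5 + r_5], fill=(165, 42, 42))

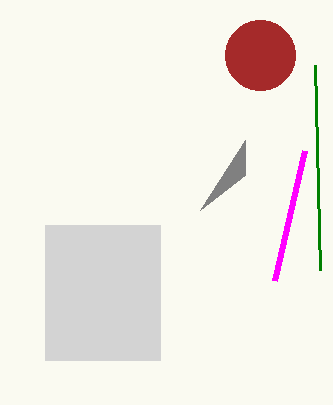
x1_1 = 305
y1_1 = 150
x0_2 = 45
y0_2 = 225
x1_2 = 160
y1_2 = 360
x2_3 = 245
y2_3 = 140
x0_4 = 315
y0_4 = 65
x_5 = 260
y_5 = 55
r_5 = 35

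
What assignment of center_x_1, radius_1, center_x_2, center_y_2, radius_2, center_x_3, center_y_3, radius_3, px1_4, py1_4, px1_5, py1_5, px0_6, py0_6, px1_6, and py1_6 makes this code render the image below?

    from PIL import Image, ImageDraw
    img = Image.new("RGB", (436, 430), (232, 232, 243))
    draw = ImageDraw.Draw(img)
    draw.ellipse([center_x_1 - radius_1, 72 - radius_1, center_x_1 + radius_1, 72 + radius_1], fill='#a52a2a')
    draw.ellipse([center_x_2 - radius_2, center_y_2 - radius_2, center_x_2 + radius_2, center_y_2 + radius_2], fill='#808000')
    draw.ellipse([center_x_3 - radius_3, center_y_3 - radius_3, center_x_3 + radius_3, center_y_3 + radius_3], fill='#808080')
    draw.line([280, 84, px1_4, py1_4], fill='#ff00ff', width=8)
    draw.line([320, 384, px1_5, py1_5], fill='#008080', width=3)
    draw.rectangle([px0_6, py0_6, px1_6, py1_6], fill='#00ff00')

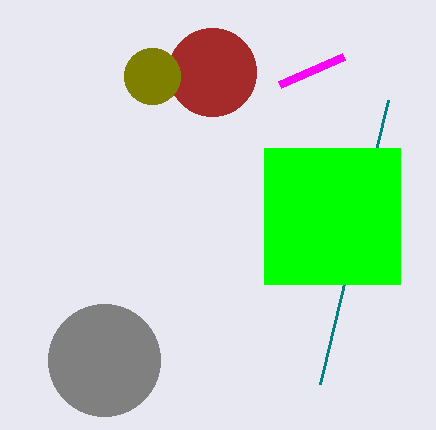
center_x_1 = 212
radius_1 = 44
center_x_2 = 152
center_y_2 = 76
radius_2 = 28
center_x_3 = 104
center_y_3 = 360
radius_3 = 56
px1_4 = 344
py1_4 = 56
px1_5 = 388
py1_5 = 100
px0_6 = 264
py0_6 = 148
px1_6 = 400
py1_6 = 284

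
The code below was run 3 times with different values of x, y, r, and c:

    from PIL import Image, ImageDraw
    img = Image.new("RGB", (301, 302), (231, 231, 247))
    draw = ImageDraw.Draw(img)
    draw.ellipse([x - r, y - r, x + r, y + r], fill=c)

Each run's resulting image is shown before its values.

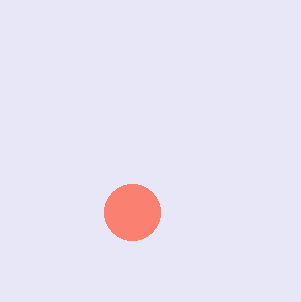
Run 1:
x = 132
y = 212
r = 28
c = 'salmon'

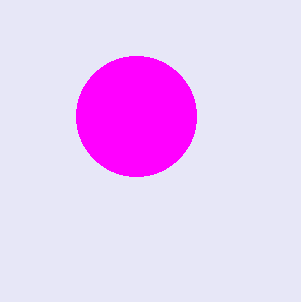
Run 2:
x = 136; y = 116; r = 60; c = 'magenta'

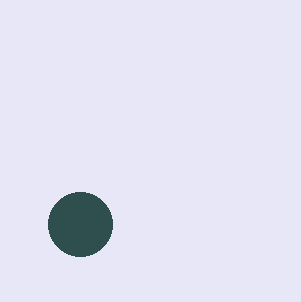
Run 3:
x = 80
y = 224
r = 32
c = 'darkslategray'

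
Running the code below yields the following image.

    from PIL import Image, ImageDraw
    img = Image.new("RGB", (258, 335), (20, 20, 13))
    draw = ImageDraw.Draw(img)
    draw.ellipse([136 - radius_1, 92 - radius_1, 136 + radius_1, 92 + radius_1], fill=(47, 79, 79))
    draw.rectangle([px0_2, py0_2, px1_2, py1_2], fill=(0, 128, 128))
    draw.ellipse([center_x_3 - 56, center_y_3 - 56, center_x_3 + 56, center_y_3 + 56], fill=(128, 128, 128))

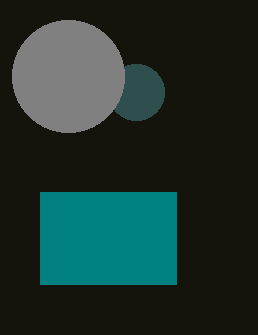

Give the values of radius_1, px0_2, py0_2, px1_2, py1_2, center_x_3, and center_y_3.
radius_1 = 28; px0_2 = 40; py0_2 = 192; px1_2 = 176; py1_2 = 284; center_x_3 = 68; center_y_3 = 76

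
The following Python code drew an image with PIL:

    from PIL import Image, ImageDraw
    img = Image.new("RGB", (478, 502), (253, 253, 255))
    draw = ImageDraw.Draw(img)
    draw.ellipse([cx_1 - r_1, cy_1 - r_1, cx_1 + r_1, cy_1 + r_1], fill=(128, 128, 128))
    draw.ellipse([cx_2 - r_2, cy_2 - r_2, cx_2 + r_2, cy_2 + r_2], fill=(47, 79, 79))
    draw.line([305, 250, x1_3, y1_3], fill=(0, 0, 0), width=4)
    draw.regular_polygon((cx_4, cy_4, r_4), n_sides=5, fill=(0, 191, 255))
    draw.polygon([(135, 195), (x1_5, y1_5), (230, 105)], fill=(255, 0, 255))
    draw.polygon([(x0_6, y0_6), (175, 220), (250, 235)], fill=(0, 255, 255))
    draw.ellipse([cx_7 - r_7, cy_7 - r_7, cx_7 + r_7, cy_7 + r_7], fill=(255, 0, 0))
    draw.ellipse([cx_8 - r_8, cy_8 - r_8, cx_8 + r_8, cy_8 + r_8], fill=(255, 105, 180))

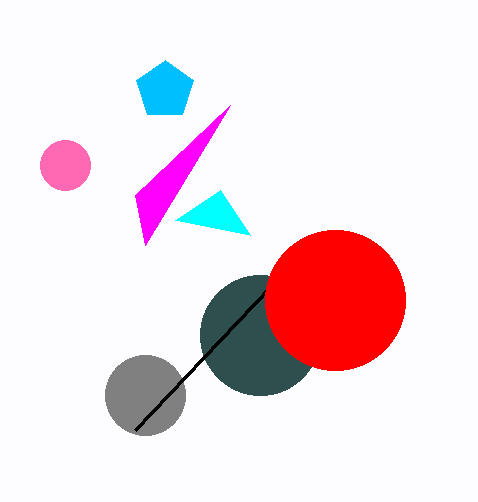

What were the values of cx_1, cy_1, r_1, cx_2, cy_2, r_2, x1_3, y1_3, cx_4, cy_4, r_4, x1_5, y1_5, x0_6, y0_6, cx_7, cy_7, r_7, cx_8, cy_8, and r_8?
cx_1 = 145; cy_1 = 395; r_1 = 40; cx_2 = 260; cy_2 = 335; r_2 = 60; x1_3 = 135; y1_3 = 430; cx_4 = 165; cy_4 = 90; r_4 = 30; x1_5 = 145; y1_5 = 245; x0_6 = 220; y0_6 = 190; cx_7 = 335; cy_7 = 300; r_7 = 70; cx_8 = 65; cy_8 = 165; r_8 = 25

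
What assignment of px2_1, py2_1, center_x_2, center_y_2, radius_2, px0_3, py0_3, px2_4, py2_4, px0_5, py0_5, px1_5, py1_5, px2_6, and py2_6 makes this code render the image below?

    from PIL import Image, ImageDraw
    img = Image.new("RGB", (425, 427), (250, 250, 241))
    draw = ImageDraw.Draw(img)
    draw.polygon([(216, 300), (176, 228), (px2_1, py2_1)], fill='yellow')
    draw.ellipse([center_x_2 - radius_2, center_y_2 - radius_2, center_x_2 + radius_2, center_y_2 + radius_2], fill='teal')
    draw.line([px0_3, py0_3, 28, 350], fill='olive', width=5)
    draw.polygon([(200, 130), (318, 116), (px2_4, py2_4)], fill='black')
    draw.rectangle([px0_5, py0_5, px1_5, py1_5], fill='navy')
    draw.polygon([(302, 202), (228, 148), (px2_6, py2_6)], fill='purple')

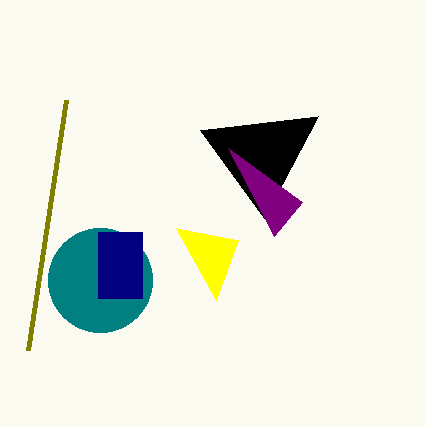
px2_1 = 238
py2_1 = 240
center_x_2 = 100
center_y_2 = 280
radius_2 = 52
px0_3 = 66
py0_3 = 100
px2_4 = 264
py2_4 = 218
px0_5 = 98
py0_5 = 232
px1_5 = 142
py1_5 = 298
px2_6 = 274
py2_6 = 236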